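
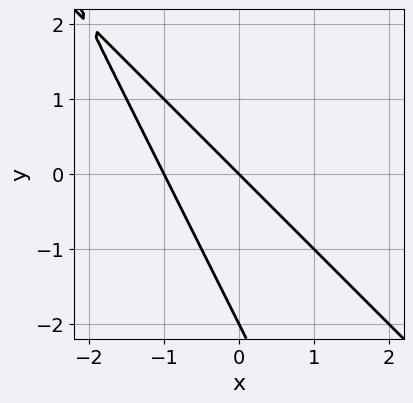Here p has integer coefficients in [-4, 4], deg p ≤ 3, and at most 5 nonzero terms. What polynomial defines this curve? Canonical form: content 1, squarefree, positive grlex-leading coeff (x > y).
2*x^2 + 3*x*y + y^2 + 2*x + 2*y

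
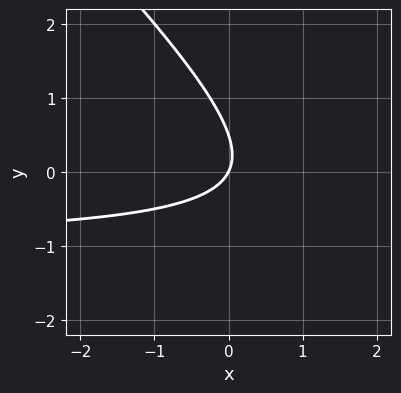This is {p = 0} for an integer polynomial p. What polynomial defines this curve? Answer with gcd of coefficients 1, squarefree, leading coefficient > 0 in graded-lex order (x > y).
2*x*y + 2*y^2 + 2*x - y

deg p = 2. A generic line meets the curve in up to 2 points.
From the visible intercepts: it meets the x-axis at x = 0 (among the integer gridlines); it crosses the y-axis at the gridline y = 0.
Assembling these constraints gives the stated polynomial.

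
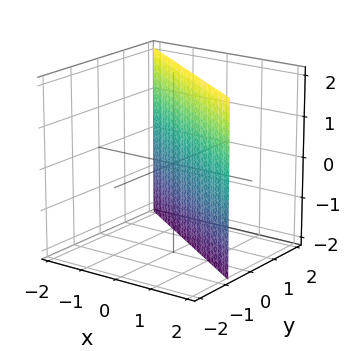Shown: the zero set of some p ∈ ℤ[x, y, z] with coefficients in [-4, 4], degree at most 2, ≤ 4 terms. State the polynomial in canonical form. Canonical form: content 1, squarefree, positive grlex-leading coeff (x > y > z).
deg p = 1. The surface is flat (a plane).
From the axis intercepts and sections: one x-axis crossing is at x = 1; no z-intercept at any integer in the box.
Matching integer coefficients to the picture gives p.

2*x + 3*y - 2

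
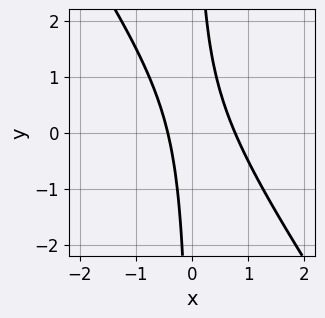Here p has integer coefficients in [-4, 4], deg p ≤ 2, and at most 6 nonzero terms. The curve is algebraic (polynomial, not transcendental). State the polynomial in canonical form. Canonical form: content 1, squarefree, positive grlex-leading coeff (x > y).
1. The degree is 2 — a generic line meets the curve in up to 2 points.
2. Against the integer gridlines: the curve avoids every integer y-axis point in the box.
3. Assembling these constraints gives the stated polynomial.

3*x^2 + 2*x*y - x - 1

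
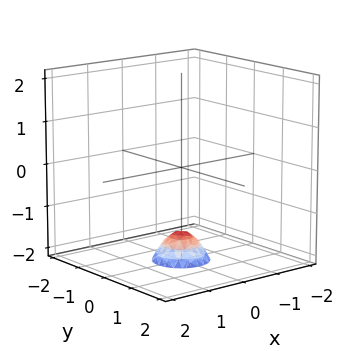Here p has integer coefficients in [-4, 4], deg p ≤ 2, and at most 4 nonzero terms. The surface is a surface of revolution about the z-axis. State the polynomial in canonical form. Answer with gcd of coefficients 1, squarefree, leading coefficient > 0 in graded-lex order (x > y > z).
The degree is 2 — the shape is more complex than any degree-1 surface.
Symmetries: rotational symmetry about the z-axis ⇒ p depends on x, y only through x² + y².
Observable constraints: no x-intercept at any integer in the box; it misses every integer gridline on the y-axis; a circular section at z = -2 has radius between 0 and 1.
Fitting integer coefficients to these (and the overall shape) gives p.

3*x^2 + 3*y^2 + 2*z + 3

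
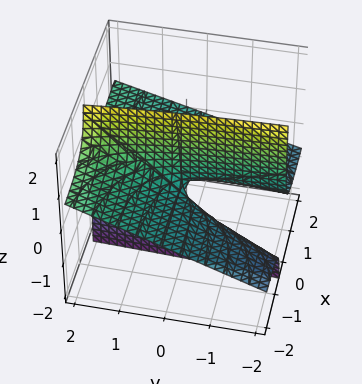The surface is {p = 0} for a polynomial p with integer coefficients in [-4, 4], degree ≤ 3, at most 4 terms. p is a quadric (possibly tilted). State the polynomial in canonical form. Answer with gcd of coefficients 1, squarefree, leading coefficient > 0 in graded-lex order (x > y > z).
x*y - 3*x*z - z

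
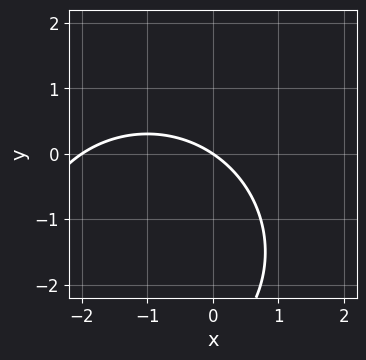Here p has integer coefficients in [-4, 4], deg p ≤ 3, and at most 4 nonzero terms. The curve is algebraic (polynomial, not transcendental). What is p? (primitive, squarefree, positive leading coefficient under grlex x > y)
The degree is 2 — a generic line meets the curve in up to 2 points.
Checking where it meets the axes: it meets the y-axis at y = 0 (among the integer gridlines); among the integer gridlines, it crosses the x-axis at x ∈ {-2, 0}.
These observations pin down the coefficients.

x^2 + y^2 + 2*x + 3*y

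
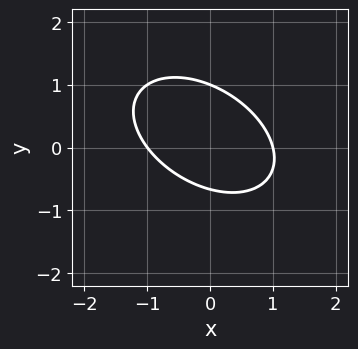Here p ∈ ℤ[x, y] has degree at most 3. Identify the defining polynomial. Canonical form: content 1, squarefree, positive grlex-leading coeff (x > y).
2*x^2 + 2*x*y + 3*y^2 - y - 2

deg p = 2.
Reading off the gridlines: the x-axis gridline crossings are at x ∈ {-1, 1}; it meets the y-axis at y = 1 (among the integer gridlines).
Fitting integer coefficients to these (and the overall shape) gives p.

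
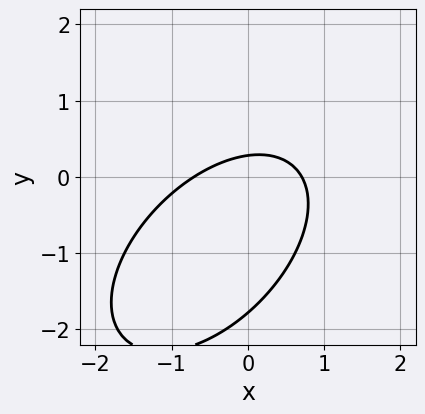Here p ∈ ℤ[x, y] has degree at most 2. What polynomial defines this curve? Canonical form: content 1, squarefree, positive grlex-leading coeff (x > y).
1. Degree: a generic line meets the curve in up to 2 points, so deg p = 2.
2. Matching integer coefficients to the picture gives p.

2*x^2 - 2*x*y + 2*y^2 + 3*y - 1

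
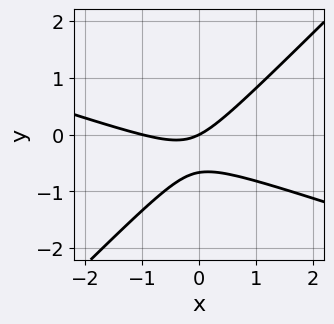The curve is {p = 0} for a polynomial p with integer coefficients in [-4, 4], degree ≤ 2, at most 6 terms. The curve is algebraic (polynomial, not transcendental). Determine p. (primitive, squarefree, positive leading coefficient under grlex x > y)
x^2 + 2*x*y - 3*y^2 + x - 2*y

deg p = 2. A generic line meets the curve in up to 2 points.
Against the integer gridlines: one y-axis crossing is at y = 0; among the integer gridlines, it crosses the x-axis at x ∈ {-1, 0}.
The integer polynomial consistent with all of this is the stated p.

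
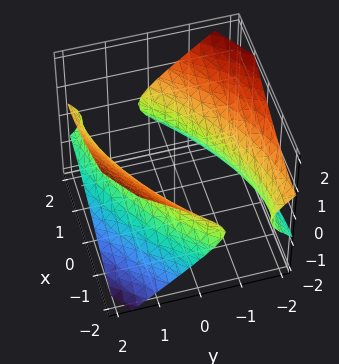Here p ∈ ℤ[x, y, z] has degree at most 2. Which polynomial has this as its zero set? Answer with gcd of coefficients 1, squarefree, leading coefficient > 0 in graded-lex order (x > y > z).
There are 2 components.
The degree is 2 — a generic line meets the surface in up to 2 points.
From the axis intercepts and sections: the surface avoids every integer z-axis point in the box.
Matching integer coefficients to the picture gives p.

x^2 - 2*x*y + 2*y^2 - 3*z^2 - 3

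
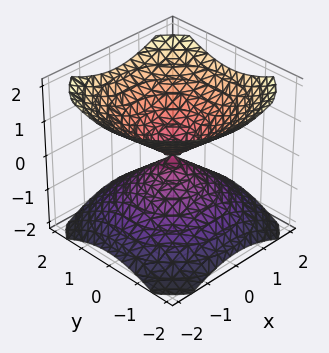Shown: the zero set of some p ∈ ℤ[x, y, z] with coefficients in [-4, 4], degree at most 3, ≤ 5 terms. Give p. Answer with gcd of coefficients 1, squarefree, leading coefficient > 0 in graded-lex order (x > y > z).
2*x^2 + 2*y^2 - 3*z^2

(a) There are 2 components. They look like related sheets of one shape, so recover p as a whole.
(b) The degree is 2 — a double cone through the origin; a quadric.
(c) By symmetry, the surface is invariant under rotation about z: p = q(x² + y², z); mirror symmetry z ↦ −z ⇒ only even powers of z.
(d) From the visible intercepts: it crosses the y-axis at the gridline y = 0; a circular section at z = 1 has radius between 1 and 2; it crosses the z-axis at the gridline z = 0.
(e) Solving for integer coefficients yields p as stated.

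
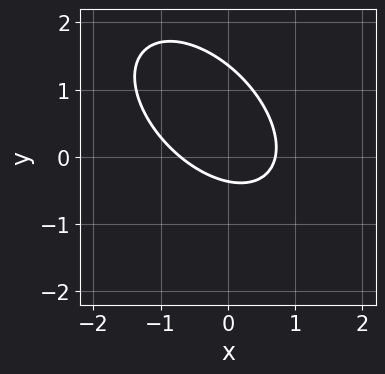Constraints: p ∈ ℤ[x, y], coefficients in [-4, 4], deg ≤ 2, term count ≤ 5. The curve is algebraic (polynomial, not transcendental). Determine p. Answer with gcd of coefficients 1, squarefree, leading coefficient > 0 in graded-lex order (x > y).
1. The degree is 2 — a generic line meets the curve in up to 2 points.
2. Matching integer coefficients to the picture gives p.

2*x^2 + 2*x*y + 2*y^2 - 2*y - 1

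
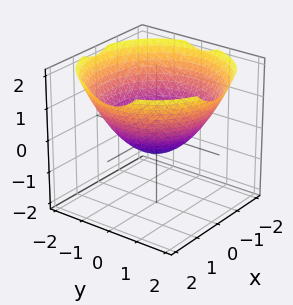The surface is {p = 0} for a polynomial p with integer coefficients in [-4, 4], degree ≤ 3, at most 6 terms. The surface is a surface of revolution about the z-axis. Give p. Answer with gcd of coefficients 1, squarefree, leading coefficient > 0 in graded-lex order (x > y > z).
x^2 + y^2 - 2*z - 1

First, degree: no degree-1 surface has this shape, so deg p = 2.
Then, symmetries: the surface is invariant under rotation about z: p = q(x² + y², z).
Then, checking where it meets the axes: the y-axis gridline crossings are at y ∈ {-1, 1}; among the integer gridlines, it crosses the x-axis at x ∈ {-1, 1}.
Finally, matching integer coefficients to the picture gives p.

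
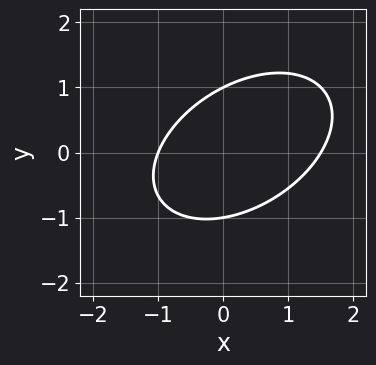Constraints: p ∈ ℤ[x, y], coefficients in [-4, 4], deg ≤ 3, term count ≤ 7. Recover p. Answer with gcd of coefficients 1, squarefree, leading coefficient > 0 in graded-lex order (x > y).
2*x^2 - 2*x*y + 3*y^2 - x - 3

1. deg p = 2. The shape is more complex than any degree-1 curve.
2. From the visible intercepts: the y-axis gridline crossings are at y ∈ {-1, 1}; one x-axis crossing is at x = -1.
3. Solving for integer coefficients yields p as stated.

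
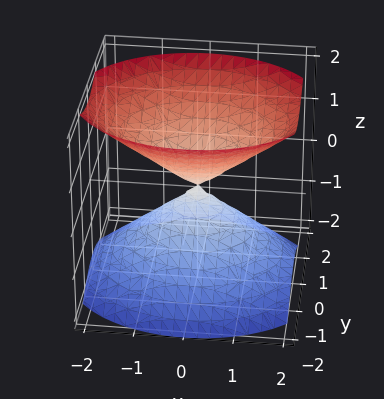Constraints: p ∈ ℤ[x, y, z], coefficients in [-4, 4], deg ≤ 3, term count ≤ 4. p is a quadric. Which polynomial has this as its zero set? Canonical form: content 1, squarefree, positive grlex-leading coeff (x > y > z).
2*x^2 + 3*y^2 - 3*z^2

First, I count 2 distinct pieces. Treating them together as one polynomial.
Then, degree: two nappes meeting at a single point; a quadric, so deg p = 2.
Then, symmetries: mirror symmetry z ↦ −z ⇒ only even powers of z; it's symmetric under y → −y, forcing even powers of y; mirror symmetry x ↦ −x ⇒ only even powers of x.
Next, from the visible intercepts: it crosses the y-axis at the gridline y = 0; one x-axis crossing is at x = 0.
Finally, fitting integer coefficients to these (and the overall shape) gives p.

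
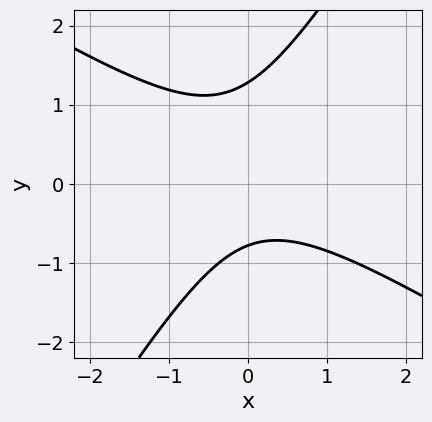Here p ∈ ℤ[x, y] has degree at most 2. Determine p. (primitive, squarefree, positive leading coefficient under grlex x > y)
2*x^2 + 2*x*y - 2*y^2 + y + 2

1. The degree is 2 — no degree-1 curve has this shape.
2. From the visible intercepts: the curve avoids every integer x-axis point in the box.
3. Together with the visible shape, these determine p as stated.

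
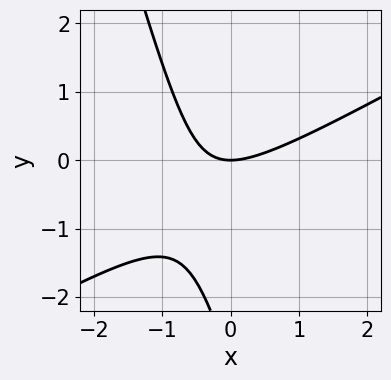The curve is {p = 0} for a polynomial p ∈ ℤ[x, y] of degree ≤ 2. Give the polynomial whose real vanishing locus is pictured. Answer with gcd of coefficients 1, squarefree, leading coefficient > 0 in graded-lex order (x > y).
First, the degree is 2 — a generic line meets the curve in up to 2 points.
Then, observable constraints: it meets the x-axis at x = 0 (among the integer gridlines); it meets the y-axis at y = 0 (among the integer gridlines).
Finally, fitting integer coefficients to these (and the overall shape) gives p.

2*x^2 - 3*x*y - y^2 - 3*y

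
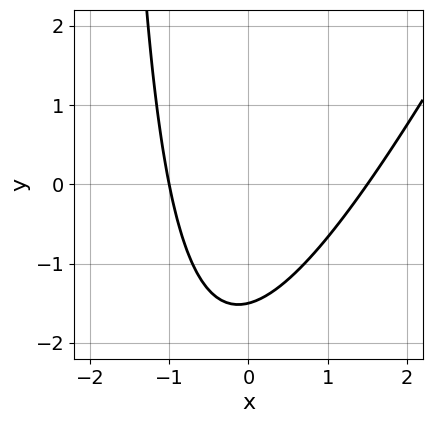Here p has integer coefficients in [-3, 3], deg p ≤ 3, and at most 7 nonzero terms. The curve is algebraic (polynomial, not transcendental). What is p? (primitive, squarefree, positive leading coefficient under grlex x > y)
2*x^2 - x*y - x - 2*y - 3

(a) deg p = 2. The shape is more complex than any degree-1 curve.
(b) From the visible intercepts: it crosses the x-axis at the gridline x = -1.
(c) Solving for integer coefficients yields p as stated.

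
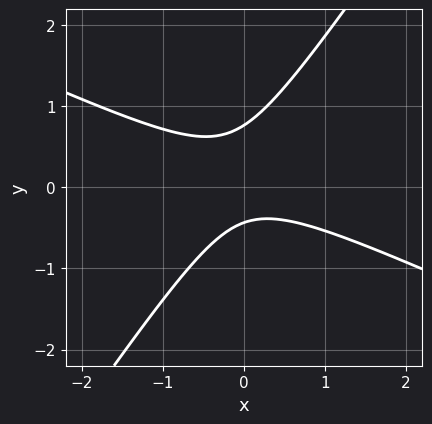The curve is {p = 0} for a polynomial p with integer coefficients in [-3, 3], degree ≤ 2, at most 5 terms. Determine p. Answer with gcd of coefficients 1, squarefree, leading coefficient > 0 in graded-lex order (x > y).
First, the degree is 2 — no degree-1 curve has this shape.
Next, reading off the gridlines: the curve avoids every integer x-axis point in the box.
Finally, fitting integer coefficients to these (and the overall shape) gives p.

2*x^2 + 3*x*y - 3*y^2 + y + 1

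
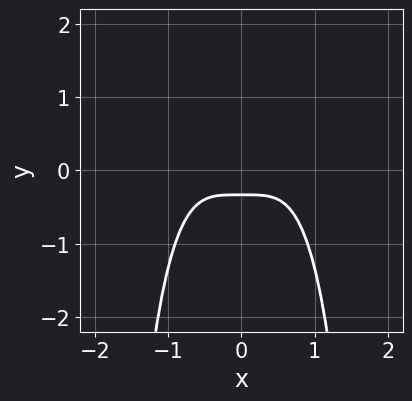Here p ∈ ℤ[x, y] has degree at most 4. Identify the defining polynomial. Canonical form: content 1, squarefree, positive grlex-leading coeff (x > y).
3*x^4 + 3*y + 1

The degree is 4 — the shape is more complex than any degree-3 curve.
Symmetries: the x ↦ −x reflection is a symmetry, so x appears only in even powers.
Against the integer gridlines: the curve avoids every integer x-axis point in the box.
Solving for integer coefficients yields p as stated.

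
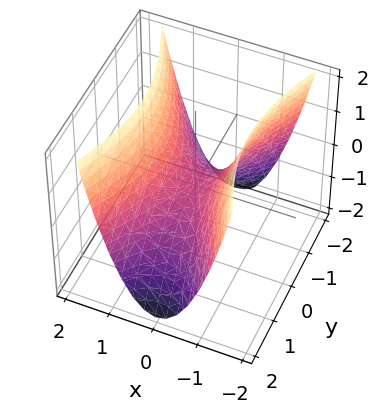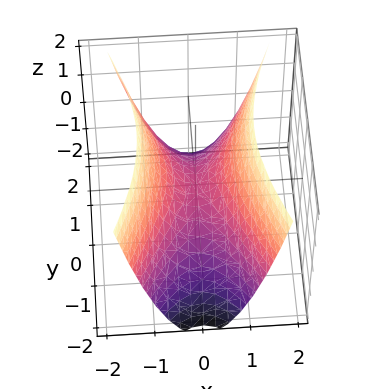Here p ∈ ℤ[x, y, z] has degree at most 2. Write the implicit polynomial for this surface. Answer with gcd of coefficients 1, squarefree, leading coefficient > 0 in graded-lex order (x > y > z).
3*x^2 - y^2 - 2*z

1. The degree is 2 — a hyperbolic paraboloid; a quadric.
2. Symmetries: the x ↦ −x reflection is a symmetry, so x appears only in even powers; it's symmetric under y → −y, forcing even powers of y.
3. Observable constraints: it crosses the y-axis at the gridline y = 0; one x-axis crossing is at x = 0; it crosses the z-axis at the gridline z = 0.
4. Together with the visible shape, these determine p as stated.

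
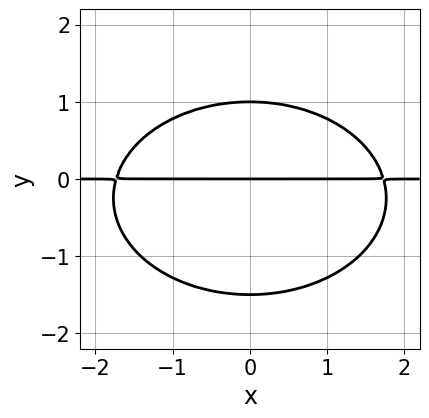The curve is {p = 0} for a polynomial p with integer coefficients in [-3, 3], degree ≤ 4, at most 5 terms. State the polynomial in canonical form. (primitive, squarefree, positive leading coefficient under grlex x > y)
1. The degree is 3 — the shape is more complex than any degree-2 curve.
2. Symmetries: the x ↦ −x reflection is a symmetry, so x appears only in even powers.
3. Against the integer gridlines: every point of the x-axis in the box is on the curve; among the integer gridlines, it crosses the y-axis at y ∈ {0, 1}.
4. These observations pin down the coefficients.

x^2*y + 2*y^3 + y^2 - 3*y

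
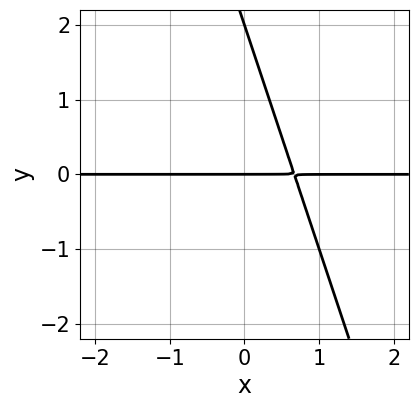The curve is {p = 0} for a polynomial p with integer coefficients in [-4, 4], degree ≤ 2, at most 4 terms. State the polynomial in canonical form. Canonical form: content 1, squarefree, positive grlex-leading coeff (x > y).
deg p = 2. The shape is more complex than any degree-1 curve.
Against the integer gridlines: every point of the x-axis in the box is on the curve; the y-axis gridline crossings are at y ∈ {0, 2}.
Fitting integer coefficients to these (and the overall shape) gives p.

3*x*y + y^2 - 2*y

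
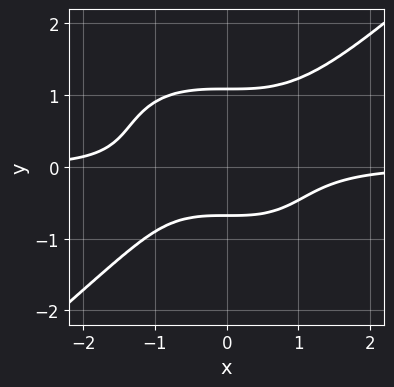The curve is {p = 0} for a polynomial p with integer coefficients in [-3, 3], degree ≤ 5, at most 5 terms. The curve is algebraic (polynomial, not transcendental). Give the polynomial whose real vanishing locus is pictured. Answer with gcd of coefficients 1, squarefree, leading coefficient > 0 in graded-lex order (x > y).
The degree is 4 — no degree-3 curve has this shape.
Reading off the gridlines: no x-intercept at any integer in the box.
These observations pin down the coefficients.

2*x^3*y - 3*y^4 + 2*y + 2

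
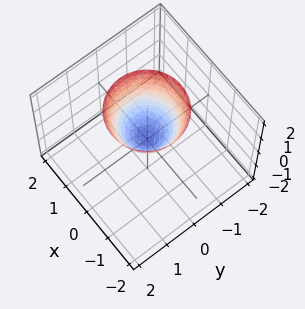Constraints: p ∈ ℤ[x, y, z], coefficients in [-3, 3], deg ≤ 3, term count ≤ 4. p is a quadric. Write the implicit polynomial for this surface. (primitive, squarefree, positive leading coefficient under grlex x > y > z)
3*x^2 + 3*y^2 - 2*z

1. deg p = 2.
2. Symmetries: rotational symmetry about the z-axis ⇒ p depends on x, y only through x² + y².
3. Against the integer gridlines: it crosses the x-axis at the gridline x = 0; a circular section at z = 1 has radius between 0 and 1.
4. Matching integer coefficients to the picture gives p.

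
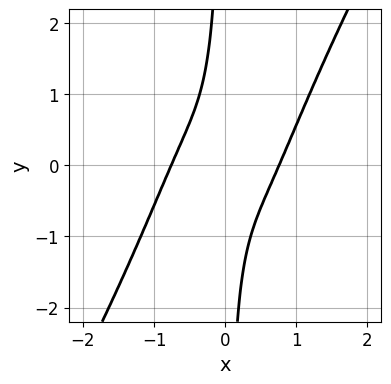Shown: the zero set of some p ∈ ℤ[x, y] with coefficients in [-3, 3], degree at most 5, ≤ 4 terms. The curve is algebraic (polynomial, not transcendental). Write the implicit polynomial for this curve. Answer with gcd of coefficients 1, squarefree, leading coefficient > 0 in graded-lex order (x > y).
First, the degree is 4 — a generic line meets the curve in up to 4 points.
Next, checking where it meets the axes: the curve avoids every integer y-axis point in the box.
Finally, putting this together gives p.

3*x^4 - x^2*y^2 - 3*x*y - 1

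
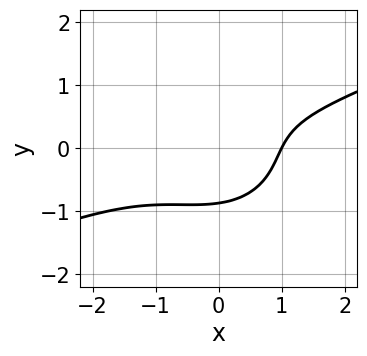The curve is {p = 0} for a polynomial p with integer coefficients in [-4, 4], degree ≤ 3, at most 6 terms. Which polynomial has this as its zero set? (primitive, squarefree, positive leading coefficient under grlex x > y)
x^3 - 2*x^2*y - 3*y^3 + x - 2

First, degree: no degree-2 curve has this shape, so deg p = 3.
Then, checking where it meets the axes: it crosses the x-axis at the gridline x = 1.
Finally, matching integer coefficients to the picture gives p.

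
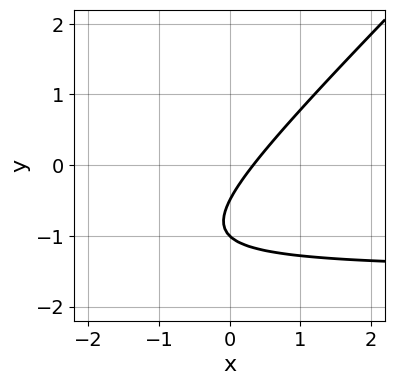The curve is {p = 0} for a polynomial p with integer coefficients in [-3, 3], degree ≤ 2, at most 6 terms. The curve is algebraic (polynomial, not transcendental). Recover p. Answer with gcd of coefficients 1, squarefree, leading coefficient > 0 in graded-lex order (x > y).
First, degree: no degree-1 curve has this shape, so deg p = 2.
Next, observable constraints: one y-axis crossing is at y = -1.
Finally, matching integer coefficients to the picture gives p.

2*x*y - 2*y^2 + 3*x - 3*y - 1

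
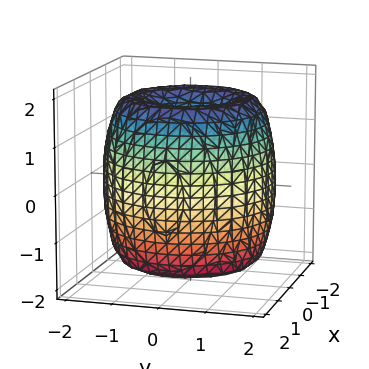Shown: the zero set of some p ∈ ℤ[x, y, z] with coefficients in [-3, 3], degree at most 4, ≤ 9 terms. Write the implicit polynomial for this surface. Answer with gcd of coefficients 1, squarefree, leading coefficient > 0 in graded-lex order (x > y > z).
x^4 + 2*x^2*y^2 + y^4 - 3*x^2 - 3*y^2 + z^2 - 1

Degree: no degree-3 surface has this shape, so deg p = 4.
By symmetry, the z-axis is an axis of rotation, so x and y enter only as x² + y².
Reading off the gridlines: a circular section at z = 1 has radius between 1 and 2; among the integer gridlines, it crosses the z-axis at z ∈ {-1, 1}.
Fitting integer coefficients to these (and the overall shape) gives p.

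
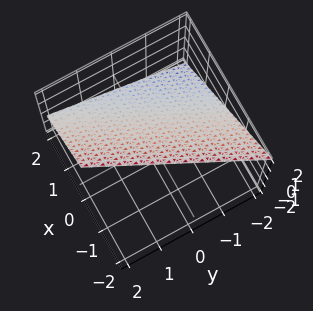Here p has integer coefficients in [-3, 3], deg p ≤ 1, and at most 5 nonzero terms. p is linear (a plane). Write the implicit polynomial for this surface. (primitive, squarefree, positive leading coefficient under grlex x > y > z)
(a) The degree is 1 — every cross-section is a straight line — this is a plane.
(b) Observable constraints: it crosses the x-axis at the gridline x = 1; it meets the y-axis at y = -2 (among the integer gridlines); it meets the z-axis at z = 1 (among the integer gridlines).
(c) Solving for integer coefficients yields p as stated.

2*x - y + 2*z - 2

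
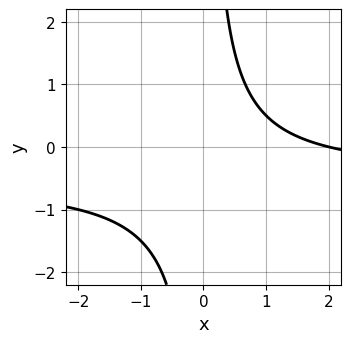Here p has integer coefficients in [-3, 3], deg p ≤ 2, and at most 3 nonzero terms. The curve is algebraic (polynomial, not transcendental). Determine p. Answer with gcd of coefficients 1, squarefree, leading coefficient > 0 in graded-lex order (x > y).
2*x*y + x - 2

First, the degree is 2 — a generic line meets the curve in up to 2 points.
Next, checking where it meets the axes: no y-intercept at any integer in the box; one x-axis crossing is at x = 2.
Finally, putting this together gives p.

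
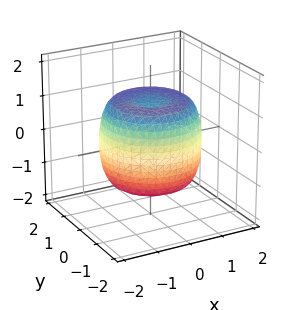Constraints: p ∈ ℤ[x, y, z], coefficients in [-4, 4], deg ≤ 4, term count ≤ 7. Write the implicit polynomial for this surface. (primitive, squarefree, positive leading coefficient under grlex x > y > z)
2*x^4 + 4*x^2*y^2 + 2*y^4 - 3*x^2 - 3*y^2 + 2*z^2 - 2

1. The degree is 4 — the shape is more complex than any degree-3 surface.
2. Symmetries: rotational symmetry about the z-axis ⇒ p depends on x, y only through x² + y².
3. From the axis intercepts and sections: among the integer gridlines, it crosses the z-axis at z ∈ {-1, 1}; a circular section at z = 1 has radius between 1 and 2.
4. Putting this together gives p.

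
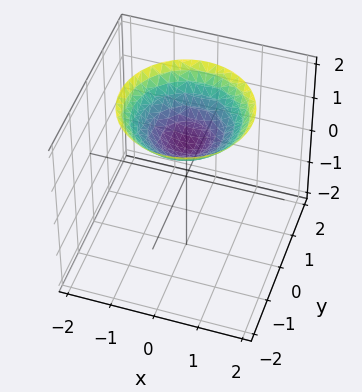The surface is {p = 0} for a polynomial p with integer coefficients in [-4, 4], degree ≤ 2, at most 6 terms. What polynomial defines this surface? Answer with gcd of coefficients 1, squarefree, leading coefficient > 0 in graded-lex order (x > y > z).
x^2 + y^2 - 2*z + 2

(a) Degree: the shape is more complex than any degree-1 surface, so deg p = 2.
(b) Symmetries: rotational symmetry about the z-axis ⇒ p depends on x, y only through x² + y².
(c) Checking where it meets the axes: it misses every integer gridline on the x-axis; it meets the z-axis at z = 1 (among the integer gridlines); no y-intercept at any integer in the box; a circular section at z = 2 has radius between 1 and 2.
(d) Together with the visible shape, these determine p as stated.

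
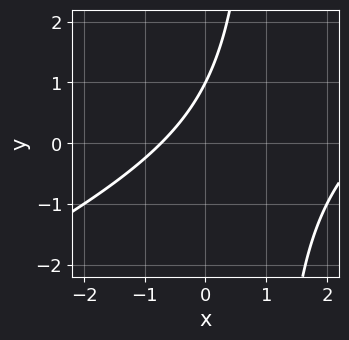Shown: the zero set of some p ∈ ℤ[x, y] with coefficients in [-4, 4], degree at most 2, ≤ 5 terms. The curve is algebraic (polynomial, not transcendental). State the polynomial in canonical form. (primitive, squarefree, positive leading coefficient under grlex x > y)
x^2 - 2*x*y - 2*x + 2*y - 2

First, degree: a generic line meets the curve in up to 2 points, so deg p = 2.
Then, observable constraints: it crosses the y-axis at the gridline y = 1.
Finally, putting this together gives p.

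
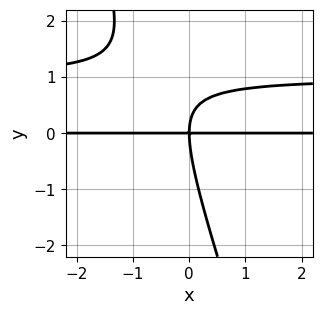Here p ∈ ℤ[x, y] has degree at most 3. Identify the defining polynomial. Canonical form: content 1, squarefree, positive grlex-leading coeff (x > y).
First, deg p = 3. No degree-2 curve has this shape.
Then, against the integer gridlines: every point of the x-axis in the box is on the curve; one y-axis crossing is at y = 0.
Finally, matching integer coefficients to the picture gives p.

3*x*y^2 + y^3 - 3*x*y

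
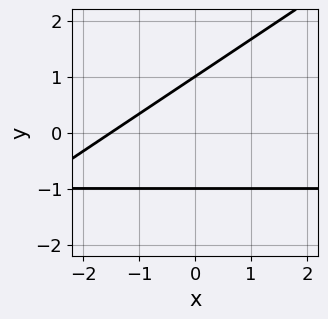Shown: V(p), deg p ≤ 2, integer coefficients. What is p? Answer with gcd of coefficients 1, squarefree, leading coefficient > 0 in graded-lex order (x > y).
2*x*y - 3*y^2 + 2*x + 3

(a) deg p = 2.
(b) From the visible intercepts: the y-axis gridline crossings are at y ∈ {-1, 1}.
(c) Fitting integer coefficients to these (and the overall shape) gives p.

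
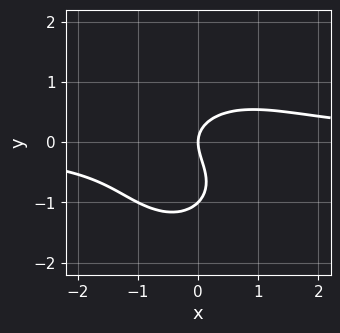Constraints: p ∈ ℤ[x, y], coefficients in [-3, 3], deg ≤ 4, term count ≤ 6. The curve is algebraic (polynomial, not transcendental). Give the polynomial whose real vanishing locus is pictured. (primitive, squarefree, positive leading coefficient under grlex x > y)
First, degree: no degree-2 curve has this shape, so deg p = 3.
Then, observable constraints: among the integer gridlines, it crosses the y-axis at y ∈ {-1, 0}; it meets the x-axis at x = 0 (among the integer gridlines).
Finally, these observations pin down the coefficients.

x^2*y + y^3 + y^2 - x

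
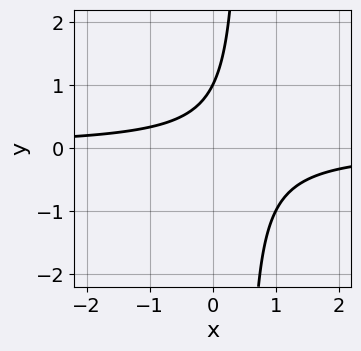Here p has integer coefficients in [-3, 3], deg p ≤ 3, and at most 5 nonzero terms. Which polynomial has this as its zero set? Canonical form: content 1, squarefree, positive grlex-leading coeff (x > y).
2*x*y - y + 1

deg p = 2.
From the visible intercepts: it misses every integer gridline on the x-axis; it crosses the y-axis at the gridline y = 1.
The integer polynomial consistent with all of this is the stated p.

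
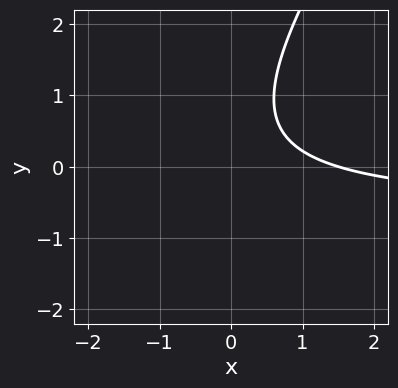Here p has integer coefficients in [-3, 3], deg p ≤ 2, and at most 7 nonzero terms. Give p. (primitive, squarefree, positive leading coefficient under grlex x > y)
3*x*y - 2*y^2 + 2*x + 2*y - 3

The degree is 2 — no degree-1 curve has this shape.
Against the integer gridlines: it misses every integer gridline on the y-axis.
Together with the visible shape, these determine p as stated.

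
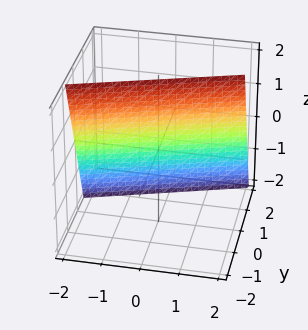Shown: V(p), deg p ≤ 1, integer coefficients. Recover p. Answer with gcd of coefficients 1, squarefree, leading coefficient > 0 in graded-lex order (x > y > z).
x - 3*y - z + 2

1. The degree is 1 — the surface is flat (a plane).
2. Against the integer gridlines: one x-axis crossing is at x = -2; one z-axis crossing is at z = 2.
3. Together with the visible shape, these determine p as stated.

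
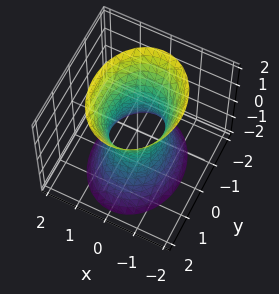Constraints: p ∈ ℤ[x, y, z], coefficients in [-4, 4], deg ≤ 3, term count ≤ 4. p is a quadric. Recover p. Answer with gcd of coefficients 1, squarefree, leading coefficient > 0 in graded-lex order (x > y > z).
3*x^2 + 2*y^2 - z^2 - 2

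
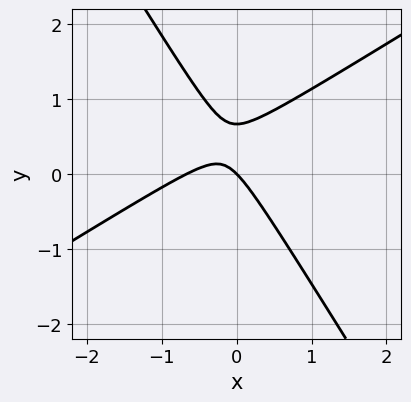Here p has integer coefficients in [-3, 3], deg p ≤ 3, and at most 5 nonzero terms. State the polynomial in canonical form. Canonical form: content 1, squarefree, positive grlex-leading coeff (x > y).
1. The degree is 2 — no degree-1 curve has this shape.
2. Checking where it meets the axes: one y-axis crossing is at y = 0; it crosses the x-axis at the gridline x = 0.
3. Assembling these constraints gives the stated polynomial.

3*x^2 - 3*x*y - 3*y^2 + 2*x + 2*y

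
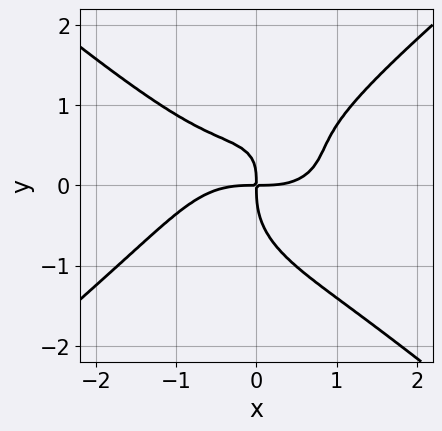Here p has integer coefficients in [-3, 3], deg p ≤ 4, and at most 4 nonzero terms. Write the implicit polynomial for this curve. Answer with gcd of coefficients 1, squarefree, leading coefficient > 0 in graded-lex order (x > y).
1. Degree: the shape is more complex than any degree-3 curve, so deg p = 4.
2. From the visible intercepts: it crosses the y-axis at the gridline y = 0; one x-axis crossing is at x = 0.
3. Solving for integer coefficients yields p as stated.

x^4 - 2*y^4 + 2*x*y^2 - 2*x*y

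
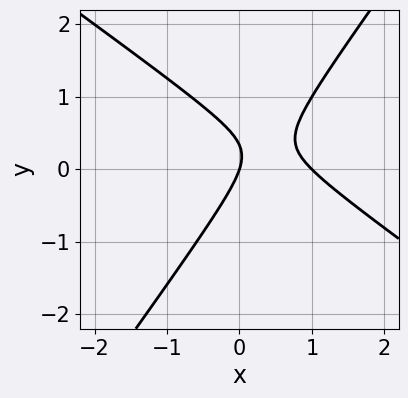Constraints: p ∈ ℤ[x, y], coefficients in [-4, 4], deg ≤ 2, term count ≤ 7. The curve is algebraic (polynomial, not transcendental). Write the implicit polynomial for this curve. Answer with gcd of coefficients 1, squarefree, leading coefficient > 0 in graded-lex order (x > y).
3*x^2 + 2*x*y - 3*y^2 - 3*x + y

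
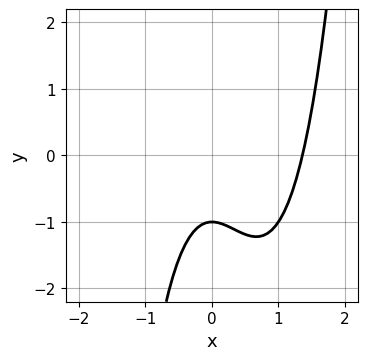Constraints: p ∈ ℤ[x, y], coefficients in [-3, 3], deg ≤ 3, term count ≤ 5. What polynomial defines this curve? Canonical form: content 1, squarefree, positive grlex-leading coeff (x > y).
3*x^3 - 3*x^2 - 2*y - 2

1. The degree is 3 — no degree-2 curve has this shape.
2. Reading off the gridlines: it crosses the y-axis at the gridline y = -1.
3. These observations pin down the coefficients.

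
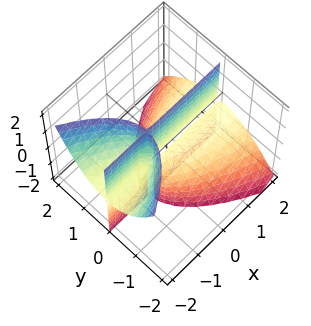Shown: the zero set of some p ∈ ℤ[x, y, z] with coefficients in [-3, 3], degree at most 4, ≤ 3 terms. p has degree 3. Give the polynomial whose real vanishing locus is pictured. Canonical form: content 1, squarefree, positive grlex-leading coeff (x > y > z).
3*x*y*z + 3*y^3 + 2*y*z

(a) There are 3 components. Treating them together as one polynomial.
(b) Degree: no degree-2 surface has this shape, so deg p = 3.
(c) From the visible intercepts: it crosses the y-axis at the gridline y = 0; the visible x-axis segment lies entirely on the surface; every point of the z-axis in the box is on the surface.
(d) Matching integer coefficients to the picture gives p.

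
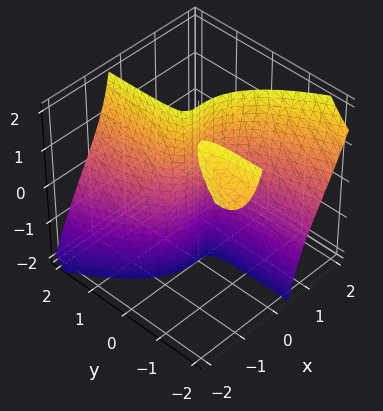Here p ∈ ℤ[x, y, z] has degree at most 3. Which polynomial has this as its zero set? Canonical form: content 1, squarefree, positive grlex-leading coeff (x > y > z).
x^3 + x*y*z + y

1. The picture has 3 separate pieces. Treating them together as one polynomial.
2. The degree is 3 — the shape is more complex than any degree-2 surface.
3. Observable constraints: the visible z-axis segment lies entirely on the surface; it crosses the x-axis at the gridline x = 0; one y-axis crossing is at y = 0.
4. The integer polynomial consistent with all of this is the stated p.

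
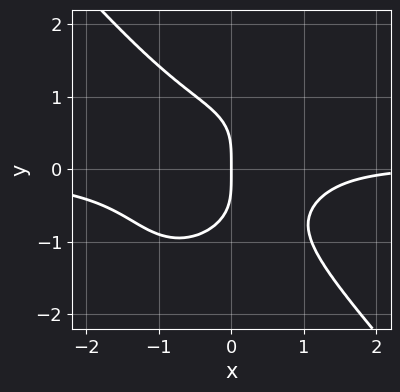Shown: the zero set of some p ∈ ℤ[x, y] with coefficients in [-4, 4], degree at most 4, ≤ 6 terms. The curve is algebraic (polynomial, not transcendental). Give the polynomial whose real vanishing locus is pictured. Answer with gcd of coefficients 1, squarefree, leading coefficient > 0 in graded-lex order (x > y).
3*x^3*y + 2*y^4 - x^2 + 3*x

(a) The degree is 4 — no degree-3 curve has this shape.
(b) From the axis intercepts and sections: it meets the x-axis at x = 0 (among the integer gridlines); one y-axis crossing is at y = 0.
(c) Fitting integer coefficients to these (and the overall shape) gives p.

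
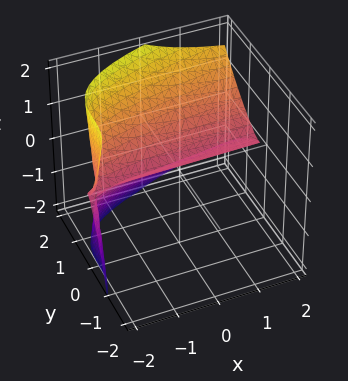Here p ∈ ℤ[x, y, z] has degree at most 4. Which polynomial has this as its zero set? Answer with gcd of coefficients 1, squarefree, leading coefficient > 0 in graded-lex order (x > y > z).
1. The degree is 3 — a generic line meets the surface in up to 3 points.
2. From the visible intercepts: one y-axis crossing is at y = 0; it meets the z-axis at z = 0 (among the integer gridlines).
3. Fitting integer coefficients to these (and the overall shape) gives p. Check: (2, 0, 0) on the x-axis lies on the surface, and p(2, 0, 0) = 0. ✓

x*z^2 - y^3 + 2*z^2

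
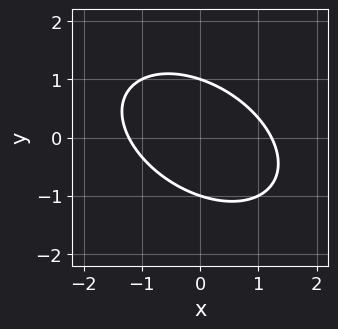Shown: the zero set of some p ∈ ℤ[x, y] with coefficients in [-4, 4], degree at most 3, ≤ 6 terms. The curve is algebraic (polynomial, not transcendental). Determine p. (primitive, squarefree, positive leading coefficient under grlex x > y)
2*x^2 + 2*x*y + 3*y^2 - 3

1. deg p = 2.
2. Reading off the gridlines: among the integer gridlines, it crosses the y-axis at y ∈ {-1, 1}.
3. Matching integer coefficients to the picture gives p.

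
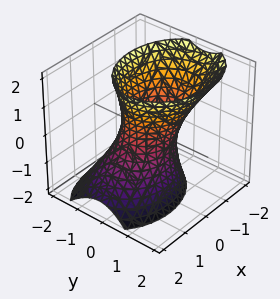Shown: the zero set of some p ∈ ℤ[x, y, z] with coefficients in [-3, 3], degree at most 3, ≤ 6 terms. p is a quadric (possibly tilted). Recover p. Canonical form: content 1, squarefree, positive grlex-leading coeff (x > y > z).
2*x^2 + x*z + 3*y^2 - y*z - z^2 - 2

1. deg p = 2.
2. From the visible intercepts: the x-axis gridline crossings are at x ∈ {-1, 1}; no z-intercept at any integer in the box.
3. These observations pin down the coefficients.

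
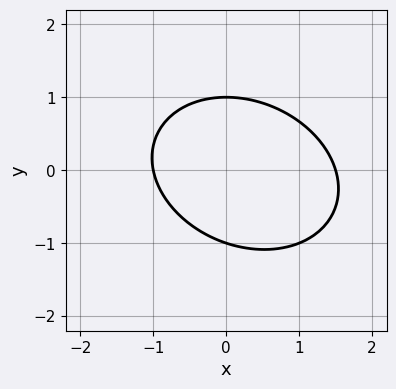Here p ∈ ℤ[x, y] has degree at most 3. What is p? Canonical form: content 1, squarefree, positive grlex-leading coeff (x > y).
Degree: no degree-1 curve has this shape, so deg p = 2.
From the axis intercepts and sections: among the integer gridlines, it crosses the y-axis at y ∈ {-1, 1}; it meets the x-axis at x = -1 (among the integer gridlines).
Solving for integer coefficients yields p as stated.

2*x^2 + x*y + 3*y^2 - x - 3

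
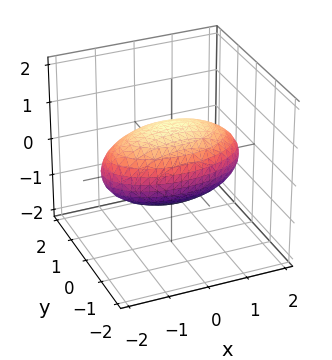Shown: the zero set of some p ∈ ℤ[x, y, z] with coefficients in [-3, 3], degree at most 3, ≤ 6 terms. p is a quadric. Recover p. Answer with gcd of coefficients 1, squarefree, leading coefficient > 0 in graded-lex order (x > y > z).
First, deg p = 2.
Then, symmetries: it's symmetric under z → −z, forcing even powers of z; it's symmetric under x → −x, forcing even powers of x; the y ↦ −y reflection is a symmetry, so y appears only in even powers.
Next, observable constraints: among the integer gridlines, it crosses the z-axis at z ∈ {-1, 1}; the y-axis gridline crossings are at y ∈ {-1, 1}.
Finally, solving for integer coefficients yields p as stated.

x^2 + 3*y^2 + 3*z^2 - 3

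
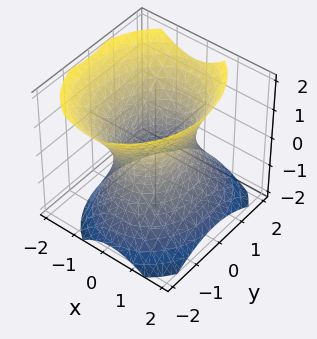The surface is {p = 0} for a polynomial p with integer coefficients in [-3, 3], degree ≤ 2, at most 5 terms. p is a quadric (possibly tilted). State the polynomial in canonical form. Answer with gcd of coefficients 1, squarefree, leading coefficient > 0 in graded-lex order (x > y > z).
3*x^2 + x*z + 2*y^2 - 2*z^2 - 3

First, deg p = 2. A generic line meets the surface in up to 2 points.
Then, checking where it meets the axes: no z-intercept at any integer in the box; the x-axis gridline crossings are at x ∈ {-1, 1}.
Finally, assembling these constraints gives the stated polynomial.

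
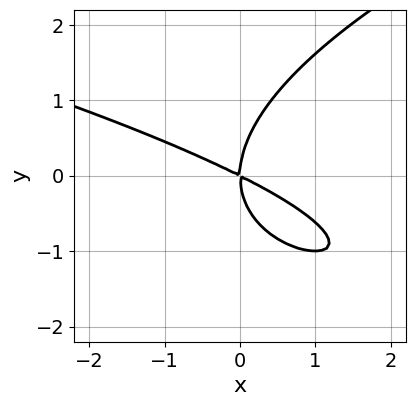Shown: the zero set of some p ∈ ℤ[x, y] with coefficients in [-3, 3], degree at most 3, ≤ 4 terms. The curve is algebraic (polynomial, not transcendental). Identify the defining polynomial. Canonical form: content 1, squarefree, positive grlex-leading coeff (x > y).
The degree is 3 — a generic line meets the curve in up to 3 points.
From the visible intercepts: it meets the y-axis at y = 0 (among the integer gridlines); one x-axis crossing is at x = 0.
These observations pin down the coefficients.

y^3 - x^2 - 2*x*y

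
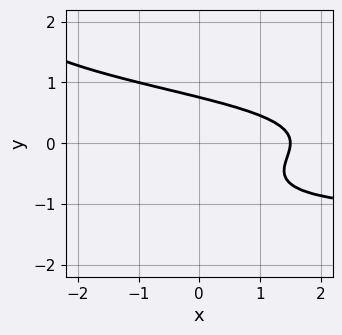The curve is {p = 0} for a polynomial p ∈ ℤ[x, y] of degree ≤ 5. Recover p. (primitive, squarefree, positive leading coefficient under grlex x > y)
The degree is 4 — the shape is more complex than any degree-3 curve.
Solving for integer coefficients yields p as stated.

x*y^3 + 3*y^3 + 3*y^2 + 2*x - 3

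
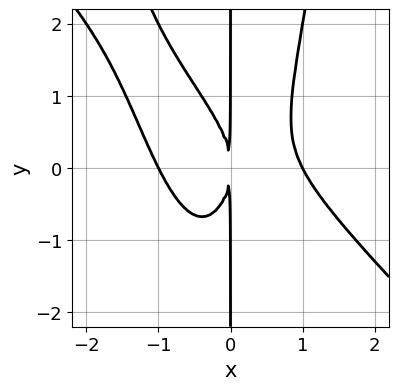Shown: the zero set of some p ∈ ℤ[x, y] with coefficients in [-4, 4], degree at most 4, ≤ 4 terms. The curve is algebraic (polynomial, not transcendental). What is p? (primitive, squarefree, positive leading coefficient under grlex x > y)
2*x^4 + 2*x^3*y - x*y^2 - 2*x^2

(a) deg p = 4. No degree-3 curve has this shape.
(b) From the axis intercepts and sections: the visible y-axis segment lies entirely on the curve; the x-axis gridline crossings are at x ∈ {-1, 1}.
(c) Matching integer coefficients to the picture gives p.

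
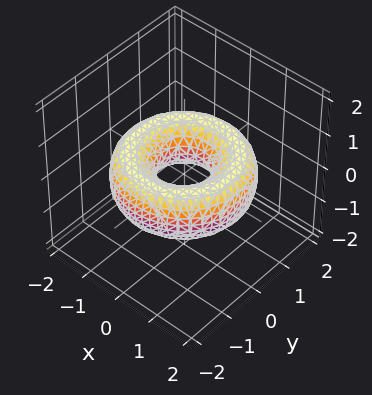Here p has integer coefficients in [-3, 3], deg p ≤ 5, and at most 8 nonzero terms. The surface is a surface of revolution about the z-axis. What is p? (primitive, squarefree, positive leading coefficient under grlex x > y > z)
x^4 + 2*x^2*y^2 + y^4 - 3*x^2 - 3*y^2 + 3*z^2 + 1

1. The degree is 4 — no degree-3 surface has this shape.
2. Symmetry: every cross-section ⟂ z is a circle, so x, y appear only via x² + y².
3. Against the integer gridlines: no z-intercept at any integer in the box; a circular section at z = 0 has radius between 0 and 1.
4. Putting this together gives p.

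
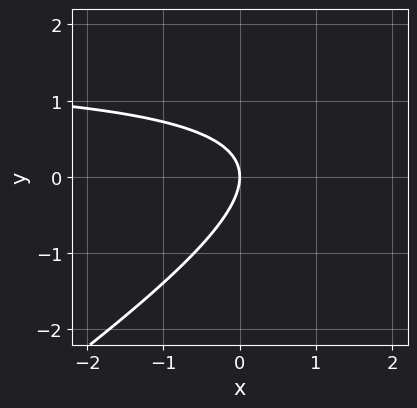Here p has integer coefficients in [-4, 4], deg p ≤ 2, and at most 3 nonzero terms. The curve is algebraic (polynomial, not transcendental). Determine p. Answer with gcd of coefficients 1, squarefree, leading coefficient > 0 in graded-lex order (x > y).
2*x*y - 3*y^2 - 3*x

(a) deg p = 2. No degree-1 curve has this shape.
(b) Against the integer gridlines: one y-axis crossing is at y = 0; one x-axis crossing is at x = 0.
(c) Putting this together gives p.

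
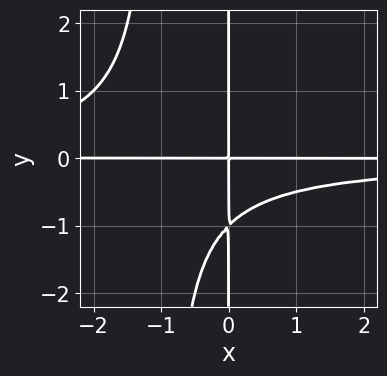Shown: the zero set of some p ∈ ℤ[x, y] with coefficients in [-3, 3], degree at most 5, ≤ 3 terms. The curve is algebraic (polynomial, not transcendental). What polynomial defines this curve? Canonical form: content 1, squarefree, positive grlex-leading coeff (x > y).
1. The degree is 4 — the shape is more complex than any degree-3 curve.
2. Observable constraints: every point of the x-axis in the box is on the curve; every point of the y-axis in the box is on the curve.
3. The integer polynomial consistent with all of this is the stated p.

x^2*y^2 + x*y^2 + x*y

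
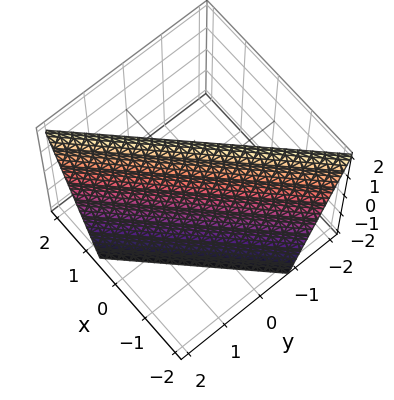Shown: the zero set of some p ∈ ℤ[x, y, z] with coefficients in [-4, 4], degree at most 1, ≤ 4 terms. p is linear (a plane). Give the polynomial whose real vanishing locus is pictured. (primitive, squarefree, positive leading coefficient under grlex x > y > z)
deg p = 1. Every cross-section is a straight line — this is a plane.
Observable constraints: it crosses the z-axis at the gridline z = 2.
Fitting integer coefficients to these (and the overall shape) gives p.

3*x - 3*y - z + 2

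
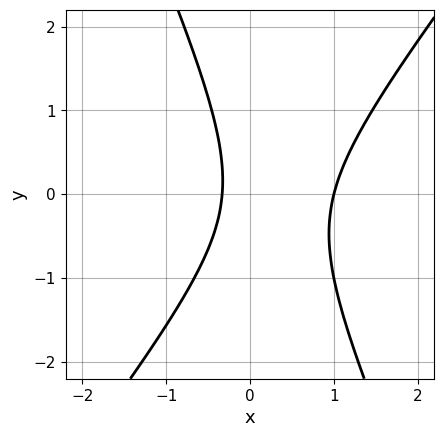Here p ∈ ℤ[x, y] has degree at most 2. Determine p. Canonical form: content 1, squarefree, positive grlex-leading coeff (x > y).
(a) The degree is 2 — no degree-1 curve has this shape.
(b) From the visible intercepts: no y-intercept at any integer in the box; it meets the x-axis at x = 1 (among the integer gridlines).
(c) Assembling these constraints gives the stated polynomial.

3*x^2 - x*y - y^2 - 2*x - 1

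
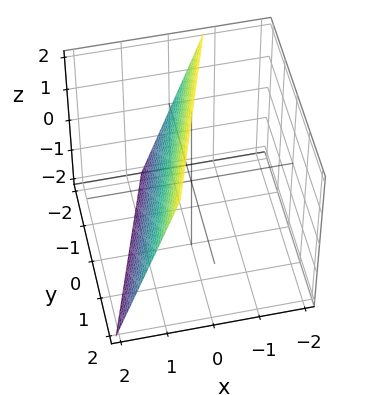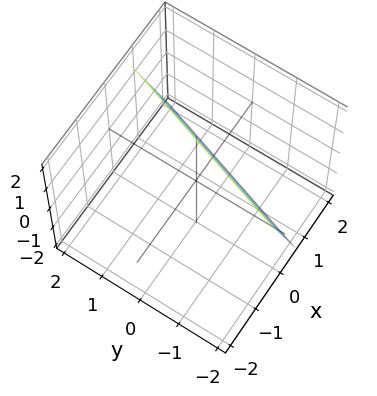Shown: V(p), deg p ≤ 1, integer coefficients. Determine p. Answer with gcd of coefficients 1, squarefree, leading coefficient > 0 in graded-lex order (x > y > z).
First, the degree is 1 — the surface is flat (a plane).
Next, checking where it meets the axes: it meets the y-axis at y = -2 (among the integer gridlines); it crosses the z-axis at the gridline z = 2.
Finally, solving for integer coefficients yields p as stated.

3*x - y + z - 2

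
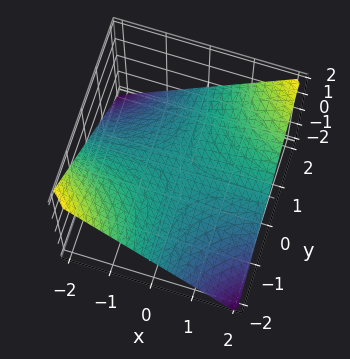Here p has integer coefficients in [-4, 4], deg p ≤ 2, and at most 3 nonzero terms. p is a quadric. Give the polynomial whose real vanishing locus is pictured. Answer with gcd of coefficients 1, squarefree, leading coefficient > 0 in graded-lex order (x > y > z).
x*y - 2*z

(a) Degree: a saddle surface; a quadric, so deg p = 2.
(b) Observable constraints: the visible y-axis segment lies entirely on the surface; every point of the x-axis in the box is on the surface.
(c) Fitting integer coefficients to these (and the overall shape) gives p.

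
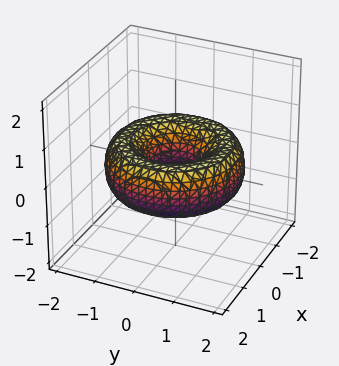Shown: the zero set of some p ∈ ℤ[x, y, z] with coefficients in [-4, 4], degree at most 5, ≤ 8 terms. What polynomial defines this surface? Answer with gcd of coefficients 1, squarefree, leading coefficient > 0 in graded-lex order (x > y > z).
x^4 + 2*x^2*y^2 + y^4 - 3*x^2 - 3*y^2 + 3*z^2 + 1

The degree is 4 — the shape is more complex than any degree-3 surface.
Symmetries: the z-axis is an axis of rotation, so x and y enter only as x² + y².
From the visible intercepts: a circular section at z = 0 has radius between 0 and 1; the surface avoids every integer z-axis point in the box.
Putting this together gives p.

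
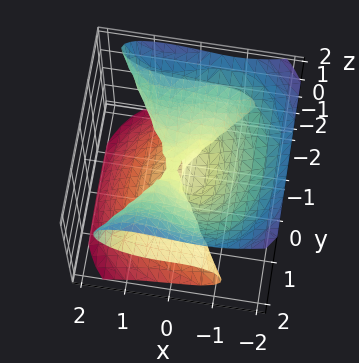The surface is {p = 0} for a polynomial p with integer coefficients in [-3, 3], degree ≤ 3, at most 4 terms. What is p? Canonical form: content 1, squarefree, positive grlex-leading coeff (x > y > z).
Degree: a generic line meets the surface in up to 3 points, so deg p = 3.
Against the integer gridlines: it meets the x-axis at x = 0 (among the integer gridlines); the visible y-axis segment lies entirely on the surface.
The integer polynomial consistent with all of this is the stated p.

2*x^3 - 2*y^2*z + 3*z^3 - 2*x*z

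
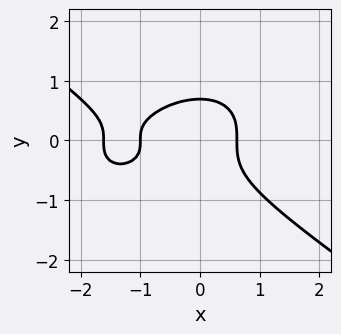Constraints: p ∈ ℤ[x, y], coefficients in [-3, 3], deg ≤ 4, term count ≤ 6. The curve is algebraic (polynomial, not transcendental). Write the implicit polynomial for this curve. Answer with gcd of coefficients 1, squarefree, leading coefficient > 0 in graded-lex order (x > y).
x^3 + 3*y^3 + 2*x^2 - 1

The degree is 3 — no degree-2 curve has this shape.
From the visible intercepts: it meets the x-axis at x = -1 (among the integer gridlines).
Matching integer coefficients to the picture gives p.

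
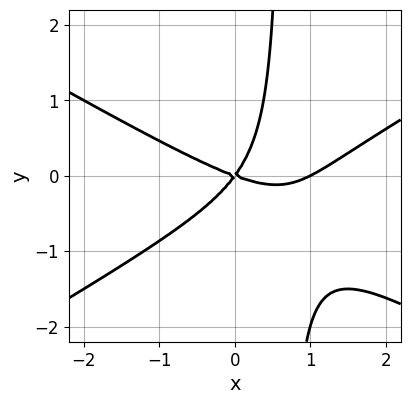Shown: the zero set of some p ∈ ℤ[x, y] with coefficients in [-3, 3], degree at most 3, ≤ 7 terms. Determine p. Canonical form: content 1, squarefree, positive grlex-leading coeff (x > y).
x^3 - 3*x*y^2 - x^2 - 2*x*y + 2*y^2

First, deg p = 3.
Next, from the visible intercepts: one y-axis crossing is at y = 0; among the integer gridlines, it crosses the x-axis at x ∈ {0, 1}.
Finally, these observations pin down the coefficients.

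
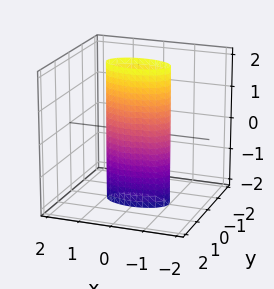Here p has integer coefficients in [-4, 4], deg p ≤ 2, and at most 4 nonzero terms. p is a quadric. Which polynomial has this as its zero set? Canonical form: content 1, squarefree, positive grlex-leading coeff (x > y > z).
1. Degree: constant cross-section along one axis; a quadric, so deg p = 2.
2. Symmetries: mirror symmetry z ↦ −z ⇒ only even powers of z; the x ↦ −x reflection is a symmetry, so x appears only in even powers; mirror symmetry y ↦ −y ⇒ only even powers of y.
3. From the visible intercepts: among the integer gridlines, it crosses the x-axis at x ∈ {-1, 1}; no z-intercept at any integer in the box.
4. Assembling these constraints gives the stated polynomial.

x^2 + 3*y^2 - 1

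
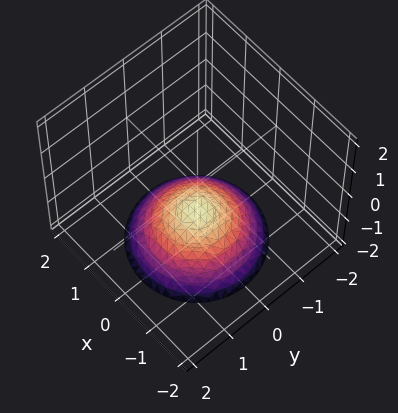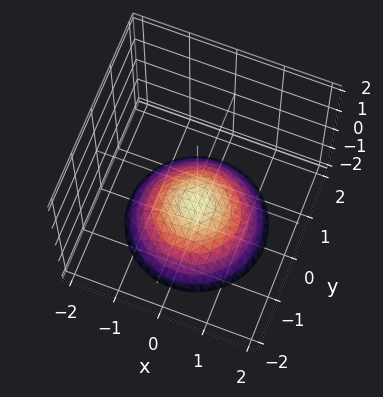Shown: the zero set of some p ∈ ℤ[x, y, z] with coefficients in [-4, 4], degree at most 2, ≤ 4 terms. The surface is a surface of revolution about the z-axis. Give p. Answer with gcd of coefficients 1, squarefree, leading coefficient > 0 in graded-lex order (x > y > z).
1. The degree is 2 — the shape is more complex than any degree-1 surface.
2. Symmetries: rotational symmetry about the z-axis ⇒ p depends on x, y only through x² + y².
3. Checking where it meets the axes: one z-axis crossing is at z = -1; a circular section at z = -2 has radius between 1 and 2.
4. Together with the visible shape, these determine p as stated.

x^2 + y^2 + 2*z + 2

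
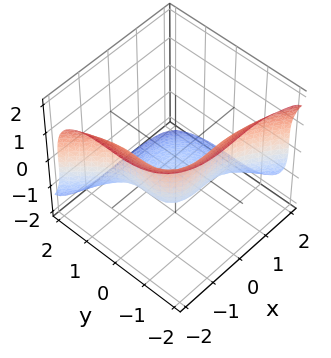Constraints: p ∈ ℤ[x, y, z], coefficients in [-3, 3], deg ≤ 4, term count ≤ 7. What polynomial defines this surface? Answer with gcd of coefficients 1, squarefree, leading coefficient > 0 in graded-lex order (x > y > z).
1. Degree: a generic line meets the surface in up to 3 points, so deg p = 3.
2. Observable constraints: it meets the y-axis at y = -1 (among the integer gridlines).
3. Together with the visible shape, these determine p as stated.

2*x^3 + 3*y^3 + 3*z^3 - 2*z^2 + 3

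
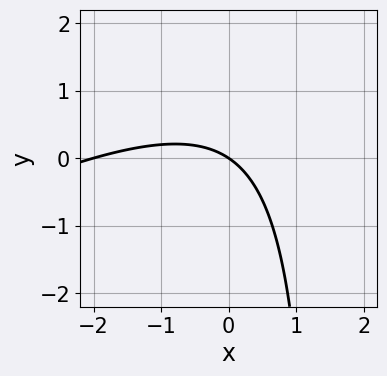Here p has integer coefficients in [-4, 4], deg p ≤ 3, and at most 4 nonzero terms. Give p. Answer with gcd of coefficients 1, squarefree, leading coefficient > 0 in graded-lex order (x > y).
x^2 - 2*x*y + 2*x + 3*y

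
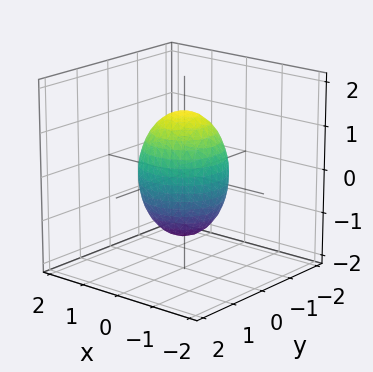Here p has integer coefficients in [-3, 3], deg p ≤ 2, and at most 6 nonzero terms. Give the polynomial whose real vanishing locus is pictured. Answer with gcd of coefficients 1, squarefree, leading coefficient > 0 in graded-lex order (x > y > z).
2*x^2 + 2*y^2 + z^2 - 2

1. Degree: a closed, bounded, convex surface; a quadric, so deg p = 2.
2. Symmetries: the z ↦ −z reflection is a symmetry, so z appears only in even powers; rotational symmetry about the z-axis ⇒ p depends on x, y only through x² + y².
3. Reading off the gridlines: the x-axis gridline crossings are at x ∈ {-1, 1}; the y-axis gridline crossings are at y ∈ {-1, 1}; a circular section at z = 1 has radius between 0 and 1.
4. Together with the visible shape, these determine p as stated.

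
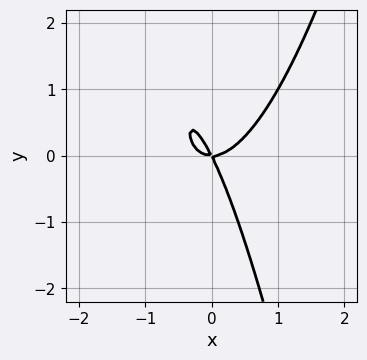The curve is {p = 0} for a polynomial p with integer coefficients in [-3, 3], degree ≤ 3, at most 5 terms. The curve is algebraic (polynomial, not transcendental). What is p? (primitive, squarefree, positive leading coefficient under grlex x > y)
3*x^3 - 2*x*y - y^2

(a) Degree: no degree-2 curve has this shape, so deg p = 3.
(b) Checking where it meets the axes: one x-axis crossing is at x = 0; one y-axis crossing is at y = 0.
(c) Together with the visible shape, these determine p as stated.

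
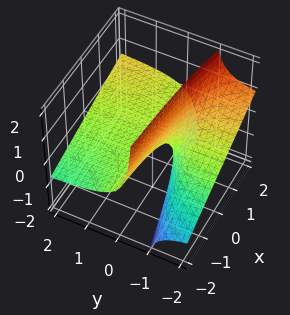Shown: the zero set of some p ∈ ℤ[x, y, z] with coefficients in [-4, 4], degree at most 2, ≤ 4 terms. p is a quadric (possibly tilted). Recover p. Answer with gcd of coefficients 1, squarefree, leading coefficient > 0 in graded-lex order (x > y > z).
1. The degree is 2 — no degree-1 surface has this shape.
2. Reading off the gridlines: every point of the x-axis in the box is on the surface; it crosses the z-axis at the gridline z = 0; the visible y-axis segment lies entirely on the surface.
3. The integer polynomial consistent with all of this is the stated p.

x*y - 3*y*z - 2*z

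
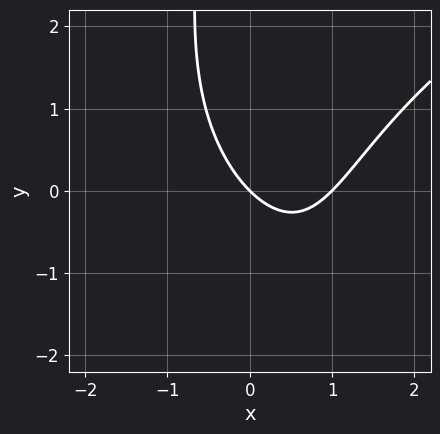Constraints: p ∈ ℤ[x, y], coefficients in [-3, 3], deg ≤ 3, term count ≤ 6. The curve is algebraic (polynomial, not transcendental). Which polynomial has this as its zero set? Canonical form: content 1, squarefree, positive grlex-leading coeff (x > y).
(a) deg p = 3. The shape is more complex than any degree-2 curve.
(b) Observable constraints: it meets the y-axis at y = 0 (among the integer gridlines); the x-axis gridline crossings are at x ∈ {0, 1}.
(c) Putting this together gives p.

x*y^2 - 3*x^2 + 3*x + 3*y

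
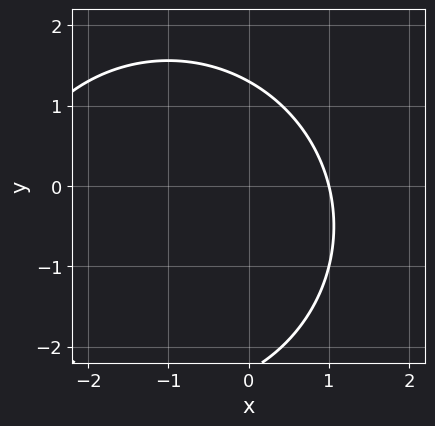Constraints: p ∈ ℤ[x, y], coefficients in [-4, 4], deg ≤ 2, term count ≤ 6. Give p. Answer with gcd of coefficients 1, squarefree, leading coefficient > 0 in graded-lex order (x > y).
x^2 + y^2 + 2*x + y - 3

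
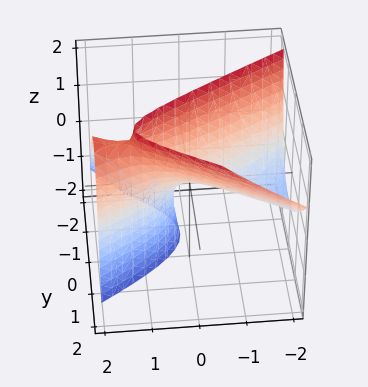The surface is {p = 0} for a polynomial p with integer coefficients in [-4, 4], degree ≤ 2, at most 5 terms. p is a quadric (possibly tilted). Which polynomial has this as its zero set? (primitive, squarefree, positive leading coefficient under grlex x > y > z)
(a) Degree: no degree-1 surface has this shape, so deg p = 2.
(b) Checking where it meets the axes: one y-axis crossing is at y = 0; one z-axis crossing is at z = 0; it crosses the x-axis at the gridline x = 0.
(c) Fitting integer coefficients to these (and the overall shape) gives p.

x^2 - 2*x*z - 3*y^2 + 2*y*z + z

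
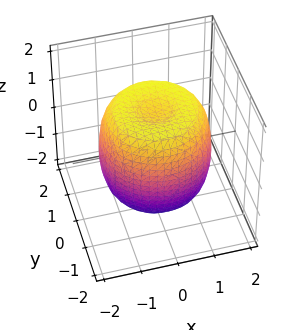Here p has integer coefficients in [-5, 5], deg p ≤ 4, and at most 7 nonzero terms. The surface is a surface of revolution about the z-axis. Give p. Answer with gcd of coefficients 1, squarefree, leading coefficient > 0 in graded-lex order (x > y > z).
2*x^4 + 4*x^2*y^2 + 2*y^4 - 3*x^2 - 3*y^2 + 2*z^2 - 3

1. deg p = 4. No degree-3 surface has this shape.
2. Symmetries: the surface is invariant under rotation about z: p = q(x² + y², z).
3. Checking where it meets the axes: a circular section at z = -1 has radius between 1 and 2.
4. The integer polynomial consistent with all of this is the stated p.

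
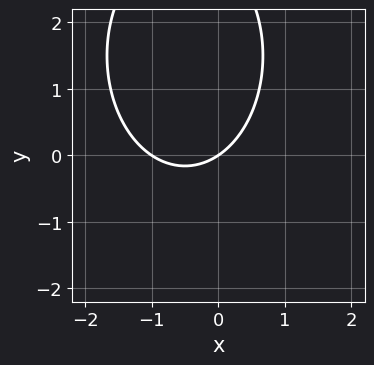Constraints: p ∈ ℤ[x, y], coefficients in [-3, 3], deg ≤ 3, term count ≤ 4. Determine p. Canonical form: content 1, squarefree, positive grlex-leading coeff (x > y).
(a) deg p = 2. A generic line meets the curve in up to 2 points.
(b) Reading off the gridlines: among the integer gridlines, it crosses the x-axis at x ∈ {-1, 0}; it crosses the y-axis at the gridline y = 0.
(c) These observations pin down the coefficients.

2*x^2 + y^2 + 2*x - 3*y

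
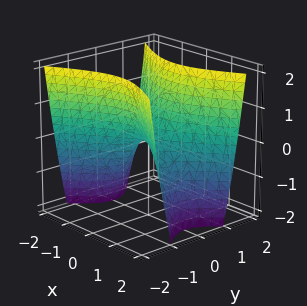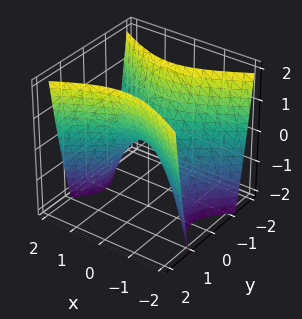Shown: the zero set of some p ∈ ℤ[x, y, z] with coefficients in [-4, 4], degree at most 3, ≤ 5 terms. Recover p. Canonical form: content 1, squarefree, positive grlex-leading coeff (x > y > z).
x^2 - 2*y^2 + z

The degree is 2 — a saddle surface; a quadric.
Symmetries: mirror symmetry y ↦ −y ⇒ only even powers of y; the x ↦ −x reflection is a symmetry, so x appears only in even powers.
From the visible intercepts: it crosses the y-axis at the gridline y = 0; it meets the z-axis at z = 0 (among the integer gridlines); it meets the x-axis at x = 0 (among the integer gridlines).
Together with the visible shape, these determine p as stated.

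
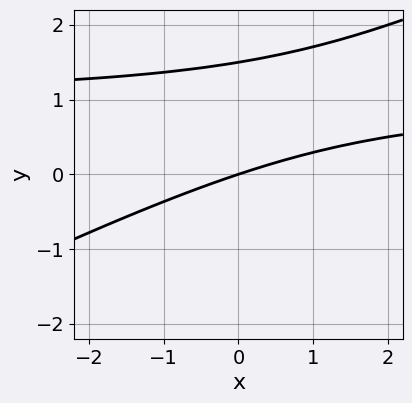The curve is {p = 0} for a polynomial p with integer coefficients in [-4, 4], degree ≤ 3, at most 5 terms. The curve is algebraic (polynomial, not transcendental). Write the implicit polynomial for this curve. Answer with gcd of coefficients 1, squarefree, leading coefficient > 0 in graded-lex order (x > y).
1. deg p = 2. The shape is more complex than any degree-1 curve.
2. From the visible intercepts: it meets the y-axis at y = 0 (among the integer gridlines); one x-axis crossing is at x = 0.
3. Matching integer coefficients to the picture gives p.

x*y - 2*y^2 - x + 3*y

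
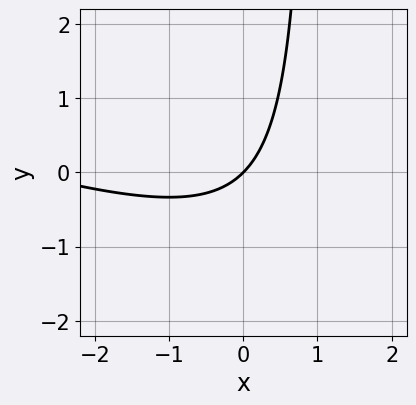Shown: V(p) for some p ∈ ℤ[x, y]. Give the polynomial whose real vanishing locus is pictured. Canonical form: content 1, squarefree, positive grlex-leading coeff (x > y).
x^2 + 3*x*y + 3*x - 3*y

1. deg p = 2.
2. Against the integer gridlines: it crosses the y-axis at the gridline y = 0; it crosses the x-axis at the gridline x = 0.
3. Assembling these constraints gives the stated polynomial.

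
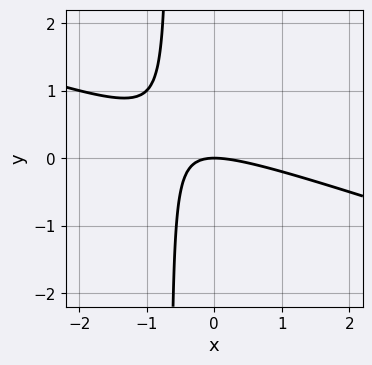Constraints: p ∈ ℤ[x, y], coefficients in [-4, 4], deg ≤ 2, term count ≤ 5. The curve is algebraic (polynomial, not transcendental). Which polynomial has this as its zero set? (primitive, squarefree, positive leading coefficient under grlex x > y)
First, deg p = 2. No degree-1 curve has this shape.
Next, from the visible intercepts: it crosses the y-axis at the gridline y = 0; it crosses the x-axis at the gridline x = 0.
Finally, these observations pin down the coefficients.

x^2 + 3*x*y + 2*y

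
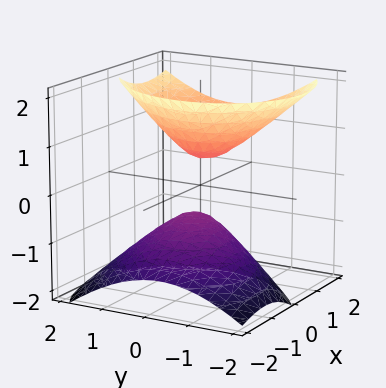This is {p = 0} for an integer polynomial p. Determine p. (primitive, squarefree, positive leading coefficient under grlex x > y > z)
First, the picture has 2 separate pieces. Treating them together as one polynomial.
Then, the degree is 2 — a generic line meets the surface in up to 2 points.
Then, checking where it meets the axes: it misses every integer gridline on the x-axis; it misses every integer gridline on the y-axis.
Finally, these observations pin down the coefficients.

3*x^2 - x*y - 3*x*z + 3*y^2 - 3*z^2 + 1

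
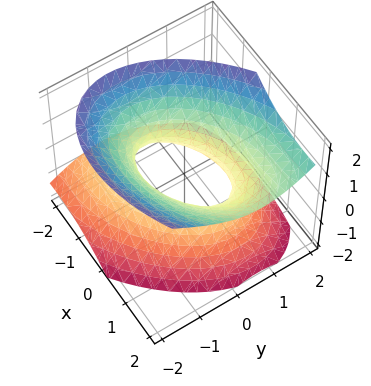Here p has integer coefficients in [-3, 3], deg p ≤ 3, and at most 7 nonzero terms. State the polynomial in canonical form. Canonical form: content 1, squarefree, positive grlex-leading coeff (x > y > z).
First, deg p = 2.
Then, checking where it meets the axes: the surface avoids every integer z-axis point in the box; among the integer gridlines, it crosses the x-axis at x ∈ {-1, 1}.
Finally, assembling these constraints gives the stated polynomial.

2*x^2 - 2*x*y - 2*x*z + 3*y^2 - 3*z^2 - 2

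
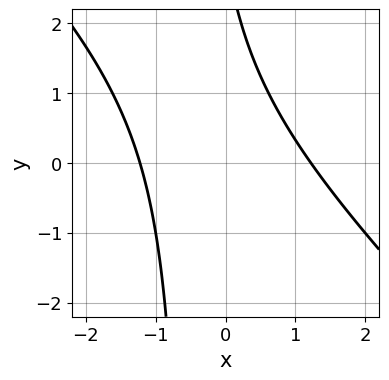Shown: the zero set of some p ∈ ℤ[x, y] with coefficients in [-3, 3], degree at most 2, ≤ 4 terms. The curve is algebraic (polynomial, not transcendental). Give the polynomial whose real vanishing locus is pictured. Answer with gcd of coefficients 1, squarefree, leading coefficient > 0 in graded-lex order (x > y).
2*x^2 + 2*x*y + y - 3

First, deg p = 2.
Then, reading off the gridlines: no y-intercept at any integer in the box.
Finally, together with the visible shape, these determine p as stated.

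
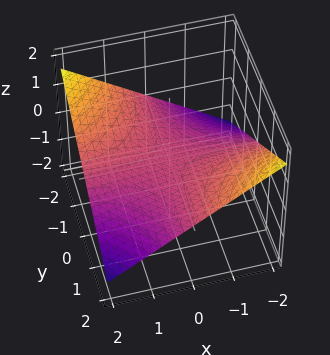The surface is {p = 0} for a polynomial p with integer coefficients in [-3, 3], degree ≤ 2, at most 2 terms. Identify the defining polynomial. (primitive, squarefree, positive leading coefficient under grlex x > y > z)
x*y + 3*z

(a) Degree: a hyperbolic paraboloid; a quadric, so deg p = 2.
(b) Observable constraints: the visible y-axis segment lies entirely on the surface; one z-axis crossing is at z = 0; the visible x-axis segment lies entirely on the surface.
(c) Together with the visible shape, these determine p as stated.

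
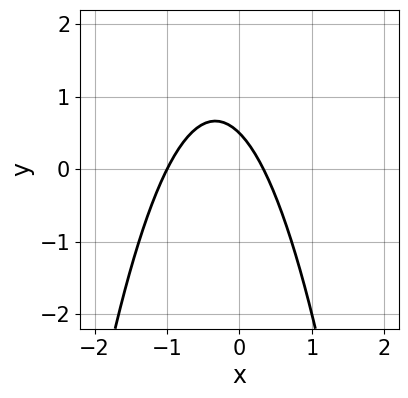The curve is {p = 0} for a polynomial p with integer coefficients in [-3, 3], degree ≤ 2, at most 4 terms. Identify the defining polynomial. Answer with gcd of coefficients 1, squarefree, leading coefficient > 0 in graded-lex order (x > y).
1. The degree is 2 — the shape is more complex than any degree-1 curve.
2. Observable constraints: it crosses the x-axis at the gridline x = -1.
3. The integer polynomial consistent with all of this is the stated p.

3*x^2 + 2*x + 2*y - 1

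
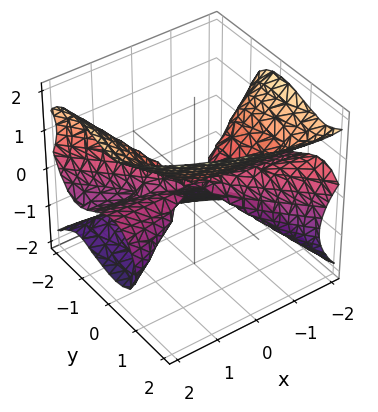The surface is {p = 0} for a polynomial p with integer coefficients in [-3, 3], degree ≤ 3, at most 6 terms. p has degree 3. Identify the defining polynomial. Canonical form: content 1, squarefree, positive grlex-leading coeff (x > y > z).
First, degree: a generic line meets the surface in up to 3 points, so deg p = 3.
Then, against the integer gridlines: every point of the x-axis in the box is on the surface; it meets the y-axis at y = 0 (among the integer gridlines); it crosses the z-axis at the gridline z = 0.
Finally, the integer polynomial consistent with all of this is the stated p.

2*x^2*z + 3*x*y^2 + 3*y^3 - 3*z^3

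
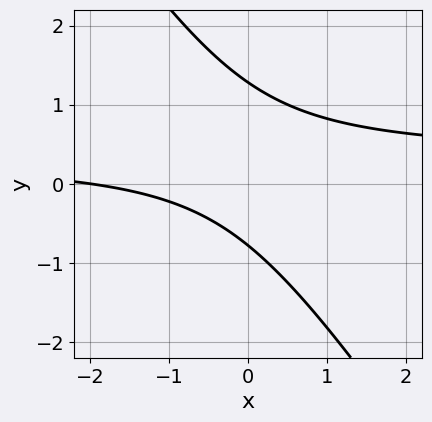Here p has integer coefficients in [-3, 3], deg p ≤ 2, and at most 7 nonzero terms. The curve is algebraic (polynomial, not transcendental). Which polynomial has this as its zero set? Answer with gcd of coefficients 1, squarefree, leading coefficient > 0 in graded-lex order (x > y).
Degree: the shape is more complex than any degree-1 curve, so deg p = 2.
From the visible intercepts: it meets the x-axis at x = -2 (among the integer gridlines).
Putting this together gives p.

3*x*y + 2*y^2 - x - y - 2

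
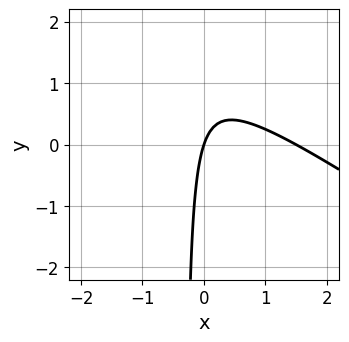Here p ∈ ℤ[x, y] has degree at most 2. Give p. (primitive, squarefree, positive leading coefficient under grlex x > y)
2*x^2 + 3*x*y - 3*x + y

deg p = 2. A generic line meets the curve in up to 2 points.
From the visible intercepts: one x-axis crossing is at x = 0; it meets the y-axis at y = 0 (among the integer gridlines).
These observations pin down the coefficients.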